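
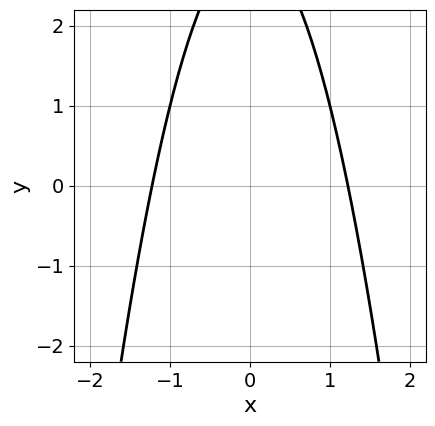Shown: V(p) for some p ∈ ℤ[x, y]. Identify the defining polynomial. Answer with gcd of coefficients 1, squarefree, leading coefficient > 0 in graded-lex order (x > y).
Degree: no degree-1 curve has this shape, so deg p = 2.
Symmetries: the x ↦ −x reflection is a symmetry, so x appears only in even powers.
Checking where it meets the axes: it misses every integer gridline on the y-axis.
Putting this together gives p.

2*x^2 + y - 3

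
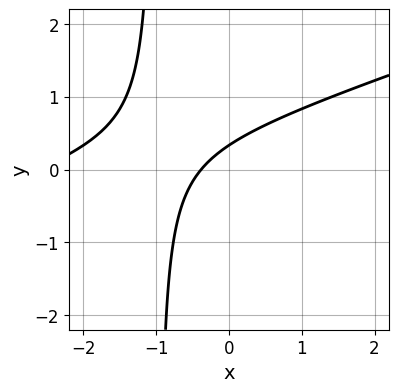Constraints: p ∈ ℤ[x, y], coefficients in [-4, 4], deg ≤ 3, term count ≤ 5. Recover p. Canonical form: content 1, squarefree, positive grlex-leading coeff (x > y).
x^2 - 3*x*y + 3*x - 3*y + 1

(a) Degree: no degree-1 curve has this shape, so deg p = 2.
(b) Matching integer coefficients to the picture gives p.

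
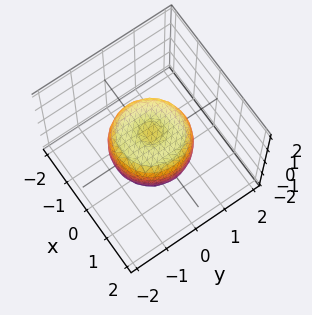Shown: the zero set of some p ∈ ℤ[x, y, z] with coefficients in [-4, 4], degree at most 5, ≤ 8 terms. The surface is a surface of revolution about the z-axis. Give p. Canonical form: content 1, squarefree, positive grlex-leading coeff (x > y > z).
1. deg p = 4. The shape is more complex than any degree-3 surface.
2. By symmetry, the z-axis is an axis of rotation, so x and y enter only as x² + y².
3. From the visible intercepts: a circular section at z = 0 has radius between 1 and 2.
4. Solving for integer coefficients yields p as stated.

2*x^4 + 4*x^2*y^2 + 2*y^4 - 2*x^2 - 2*y^2 + 2*z^2 - 1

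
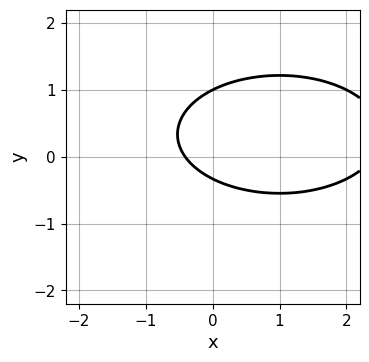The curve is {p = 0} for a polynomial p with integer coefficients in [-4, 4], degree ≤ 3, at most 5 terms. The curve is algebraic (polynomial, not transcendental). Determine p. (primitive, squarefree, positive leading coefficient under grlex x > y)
First, degree: no degree-1 curve has this shape, so deg p = 2.
Then, checking where it meets the axes: it crosses the y-axis at the gridline y = 1.
Finally, the integer polynomial consistent with all of this is the stated p.

x^2 + 3*y^2 - 2*x - 2*y - 1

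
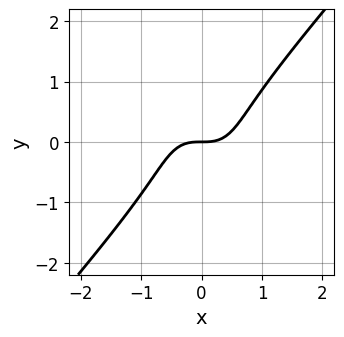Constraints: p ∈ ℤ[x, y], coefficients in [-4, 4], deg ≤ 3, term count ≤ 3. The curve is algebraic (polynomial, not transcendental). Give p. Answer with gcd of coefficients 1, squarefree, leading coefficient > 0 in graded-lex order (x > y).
Degree: a generic line meets the curve in up to 3 points, so deg p = 3.
Checking where it meets the axes: one x-axis crossing is at x = 0; it meets the y-axis at y = 0 (among the integer gridlines).
Putting this together gives p.

3*x^3 - 2*y^3 - 2*y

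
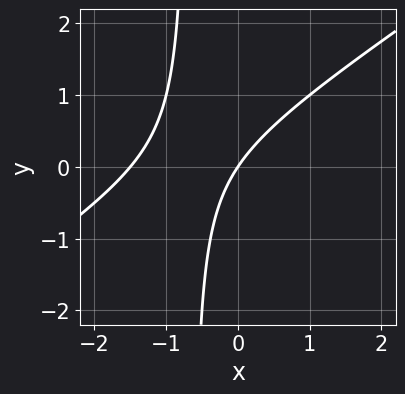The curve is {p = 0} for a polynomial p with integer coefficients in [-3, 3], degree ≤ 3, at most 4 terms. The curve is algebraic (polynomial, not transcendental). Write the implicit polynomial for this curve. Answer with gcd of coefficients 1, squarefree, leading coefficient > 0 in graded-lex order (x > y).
(a) Degree: the shape is more complex than any degree-1 curve, so deg p = 2.
(b) From the visible intercepts: one y-axis crossing is at y = 0; it crosses the x-axis at the gridline x = 0.
(c) Matching integer coefficients to the picture gives p.

2*x^2 - 3*x*y + 3*x - 2*y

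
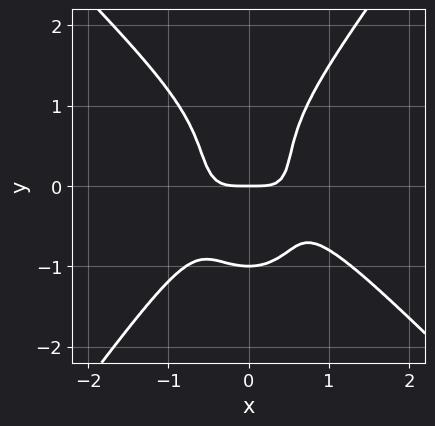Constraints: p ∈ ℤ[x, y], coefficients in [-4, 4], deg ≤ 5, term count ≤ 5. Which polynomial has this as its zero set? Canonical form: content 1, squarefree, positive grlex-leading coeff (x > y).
Degree: a generic line meets the curve in up to 4 points, so deg p = 4.
Against the integer gridlines: it crosses the x-axis at the gridline x = 0; the y-axis gridline crossings are at y ∈ {-1, 0}.
Matching integer coefficients to the picture gives p.

2*x^4 + x^3*y - y^4 + 2*x^2*y - y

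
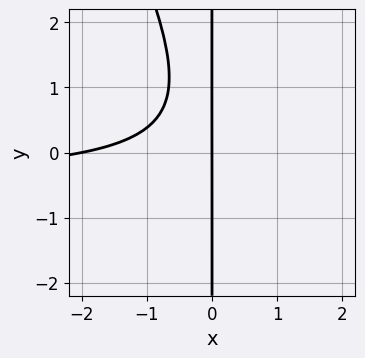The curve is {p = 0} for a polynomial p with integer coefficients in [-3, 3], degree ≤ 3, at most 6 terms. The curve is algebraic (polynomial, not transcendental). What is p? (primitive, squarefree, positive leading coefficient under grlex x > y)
2*x^2*y + x*y^2 + x^2 - x*y + 2*x

deg p = 3. No degree-2 curve has this shape.
Reading off the gridlines: the x-axis gridline crossings are at x ∈ {-2, 0}; the visible y-axis segment lies entirely on the curve.
Together with the visible shape, these determine p as stated.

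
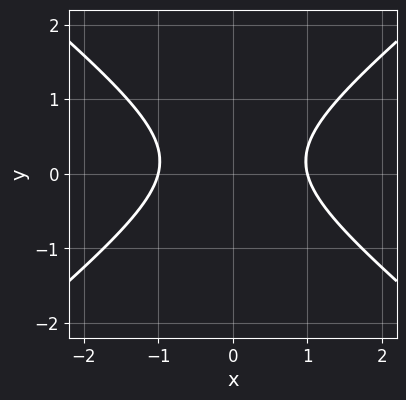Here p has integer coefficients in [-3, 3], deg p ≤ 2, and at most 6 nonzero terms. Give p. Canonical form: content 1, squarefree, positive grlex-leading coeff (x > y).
Degree: a generic line meets the curve in up to 2 points, so deg p = 2.
Symmetries: it's symmetric under x → −x, forcing even powers of x.
Reading off the gridlines: no y-intercept at any integer in the box; among the integer gridlines, it crosses the x-axis at x ∈ {-1, 1}.
Solving for integer coefficients yields p as stated.

2*x^2 - 3*y^2 + y - 2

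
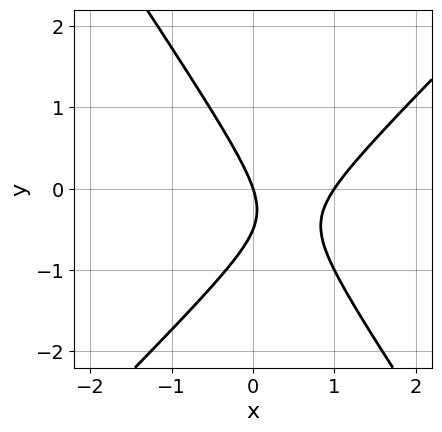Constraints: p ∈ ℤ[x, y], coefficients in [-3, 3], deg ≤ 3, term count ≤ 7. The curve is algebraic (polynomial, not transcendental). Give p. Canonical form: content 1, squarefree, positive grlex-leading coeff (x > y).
3*x^2 - x*y - 2*y^2 - 3*x - y

First, degree: no degree-1 curve has this shape, so deg p = 2.
Then, against the integer gridlines: among the integer gridlines, it crosses the x-axis at x ∈ {0, 1}; it crosses the y-axis at the gridline y = 0.
Finally, solving for integer coefficients yields p as stated.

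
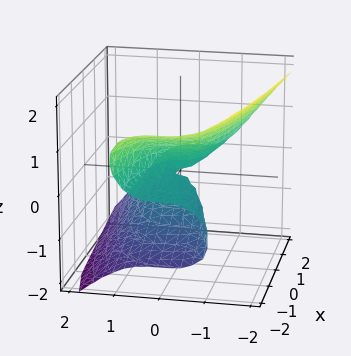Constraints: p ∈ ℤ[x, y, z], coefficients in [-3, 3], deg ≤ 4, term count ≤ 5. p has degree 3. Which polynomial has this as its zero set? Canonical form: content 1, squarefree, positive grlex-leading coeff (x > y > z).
(a) The degree is 3 — the shape is more complex than any degree-2 surface.
(b) Against the integer gridlines: it crosses the z-axis at the gridline z = 0; one y-axis crossing is at y = 0; every point of the x-axis in the box is on the surface.
(c) Assembling these constraints gives the stated polynomial.

y^3 + z^3 + x*z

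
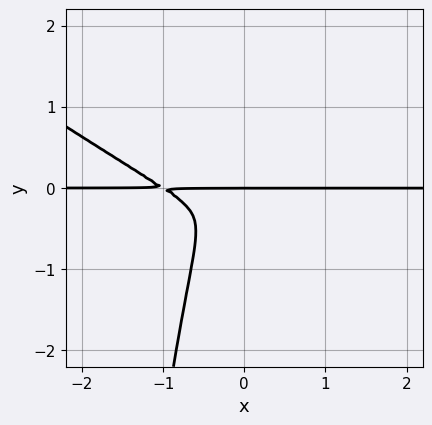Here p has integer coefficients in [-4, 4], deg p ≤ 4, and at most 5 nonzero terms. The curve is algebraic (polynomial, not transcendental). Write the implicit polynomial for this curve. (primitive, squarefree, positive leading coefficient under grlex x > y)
1. The degree is 4 — a generic line meets the curve in up to 4 points.
2. From the axis intercepts and sections: it meets the y-axis at y = 0 (among the integer gridlines); every point of the x-axis in the box is on the curve.
3. Assembling these constraints gives the stated polynomial.

2*x^3*y + 3*x^2*y^2 + 2*x^2*y + y^3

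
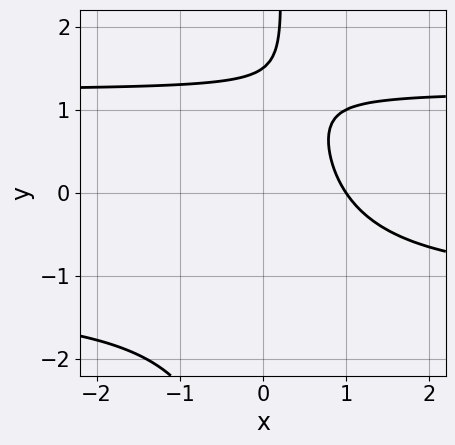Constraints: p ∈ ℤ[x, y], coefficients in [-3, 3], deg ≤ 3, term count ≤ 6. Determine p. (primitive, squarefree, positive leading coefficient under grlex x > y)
First, deg p = 3.
Then, against the integer gridlines: it crosses the x-axis at the gridline x = 1.
Finally, matching integer coefficients to the picture gives p.

2*x*y^2 - 3*x - 2*y + 3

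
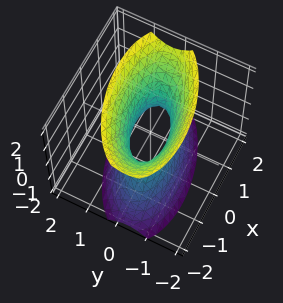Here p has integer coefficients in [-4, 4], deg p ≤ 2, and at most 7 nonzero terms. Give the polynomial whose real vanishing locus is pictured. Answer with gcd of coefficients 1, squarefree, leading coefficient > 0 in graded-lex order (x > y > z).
x^2 - x*y + 3*y^2 - z^2 - 1

(a) deg p = 2.
(b) Checking where it meets the axes: the surface avoids every integer z-axis point in the box; the x-axis gridline crossings are at x ∈ {-1, 1}.
(c) Solving for integer coefficients yields p as stated.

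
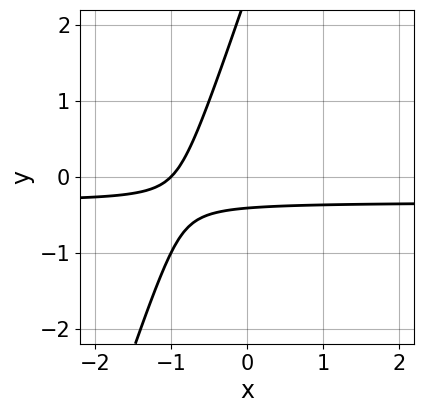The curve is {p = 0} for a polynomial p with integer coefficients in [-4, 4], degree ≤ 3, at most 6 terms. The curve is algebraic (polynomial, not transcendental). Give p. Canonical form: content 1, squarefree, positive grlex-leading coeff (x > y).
3*x*y - y^2 + x + 2*y + 1

1. The degree is 2 — no degree-1 curve has this shape.
2. Observable constraints: one x-axis crossing is at x = -1.
3. These observations pin down the coefficients.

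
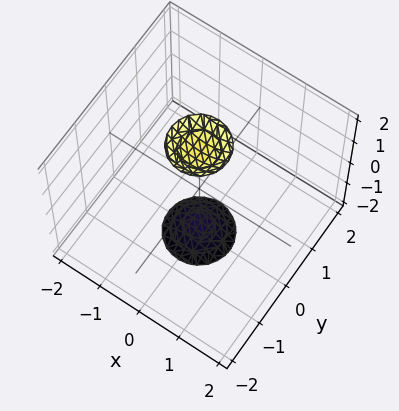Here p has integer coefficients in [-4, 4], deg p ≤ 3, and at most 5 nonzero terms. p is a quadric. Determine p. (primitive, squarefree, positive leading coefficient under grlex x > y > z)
First, there are 2 components. They look like related sheets of one shape, so recover p as a whole.
Next, deg p = 2. Two separate bowl-shaped sheets opening away from each other; a quadric.
Then, symmetries: mirror symmetry z ↦ −z ⇒ only even powers of z; the surface is invariant under rotation about z: p = q(x² + y², z).
Then, reading off the gridlines: the surface avoids every integer y-axis point in the box; no x-intercept at any integer in the box; a circular section at z = -2 has radius between 0 and 1.
Finally, together with the visible shape, these determine p as stated.

3*x^2 + 3*y^2 - z^2 + 3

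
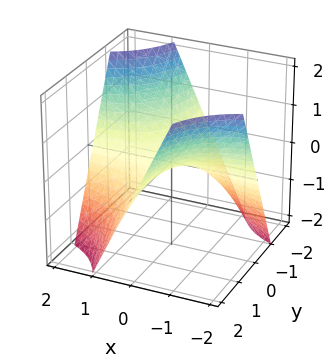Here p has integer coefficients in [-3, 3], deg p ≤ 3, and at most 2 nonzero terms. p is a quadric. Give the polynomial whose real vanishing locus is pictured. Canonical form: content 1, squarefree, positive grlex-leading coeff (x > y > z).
First, the degree is 2 — a saddle surface; a quadric.
Then, from the visible intercepts: the visible x-axis segment lies entirely on the surface; the visible y-axis segment lies entirely on the surface; it crosses the z-axis at the gridline z = 0.
Finally, together with the visible shape, these determine p as stated.

x*y + z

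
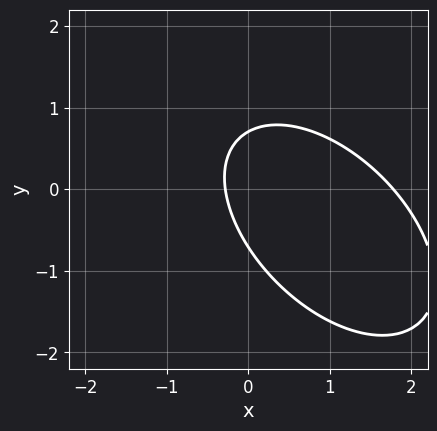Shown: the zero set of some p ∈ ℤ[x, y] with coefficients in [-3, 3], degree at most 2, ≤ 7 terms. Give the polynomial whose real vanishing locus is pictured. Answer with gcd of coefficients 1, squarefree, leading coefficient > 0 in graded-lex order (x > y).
1. Degree: the shape is more complex than any degree-1 curve, so deg p = 2.
2. Putting this together gives p.

2*x^2 + 2*x*y + 2*y^2 - 3*x - 1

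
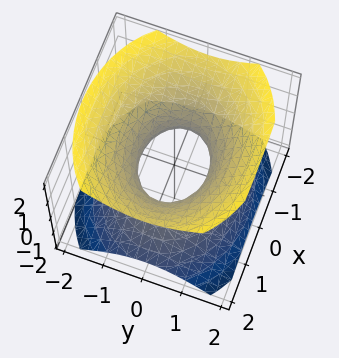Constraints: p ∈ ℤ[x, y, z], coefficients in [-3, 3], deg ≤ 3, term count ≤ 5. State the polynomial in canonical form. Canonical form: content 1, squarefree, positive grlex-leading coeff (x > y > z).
First, the degree is 2 — an hourglass — one-sheet hyperboloid; a quadric.
Then, symmetries: it's symmetric under x → −x, forcing even powers of x; mirror symmetry z ↦ −z ⇒ only even powers of z; mirror symmetry y ↦ −y ⇒ only even powers of y.
Then, observable constraints: it misses every integer gridline on the z-axis; the x-axis gridline crossings are at x ∈ {-1, 1}.
Finally, matching integer coefficients to the picture gives p.

2*x^2 + 3*y^2 - 3*z^2 - 2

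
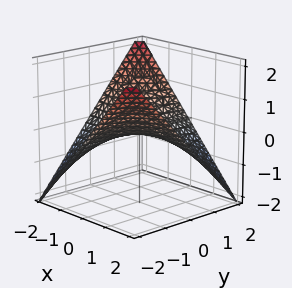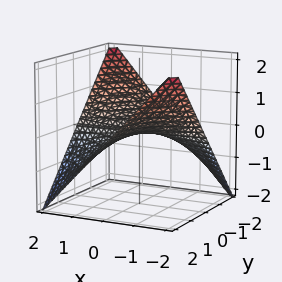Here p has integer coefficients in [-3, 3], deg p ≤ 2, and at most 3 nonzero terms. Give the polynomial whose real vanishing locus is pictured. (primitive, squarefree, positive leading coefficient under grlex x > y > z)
x*y + 2*z

The degree is 2 — a hyperbolic paraboloid; a quadric.
Against the integer gridlines: the visible y-axis segment lies entirely on the surface; one z-axis crossing is at z = 0.
Fitting integer coefficients to these (and the overall shape) gives p.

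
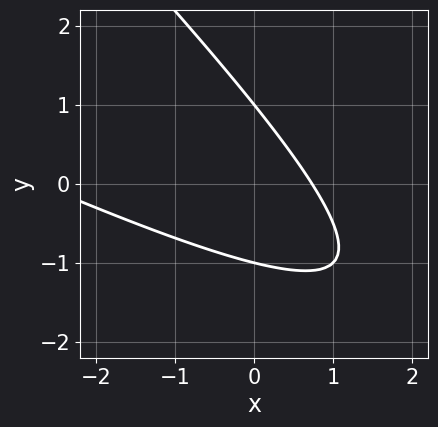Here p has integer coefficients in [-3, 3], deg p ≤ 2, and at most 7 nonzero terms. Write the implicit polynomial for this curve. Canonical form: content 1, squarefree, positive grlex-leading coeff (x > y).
(a) Degree: a generic line meets the curve in up to 2 points, so deg p = 2.
(b) Checking where it meets the axes: among the integer gridlines, it crosses the y-axis at y ∈ {-1, 1}.
(c) Solving for integer coefficients yields p as stated.

x^2 + 3*x*y + 2*y^2 + 2*x - 2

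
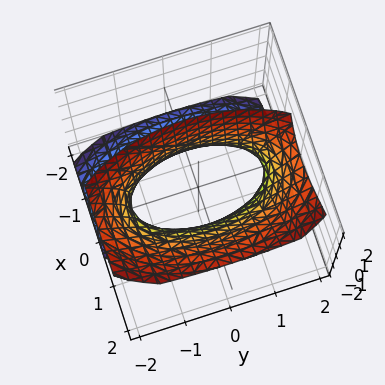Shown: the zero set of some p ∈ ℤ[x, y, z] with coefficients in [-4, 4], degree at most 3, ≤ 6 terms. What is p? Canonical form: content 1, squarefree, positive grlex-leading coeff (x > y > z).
3*x^2 - 2*x*z + y^2 - z^2 - 2

First, the degree is 2 — no degree-1 surface has this shape.
Then, reading off the gridlines: the surface avoids every integer z-axis point in the box.
Finally, matching integer coefficients to the picture gives p.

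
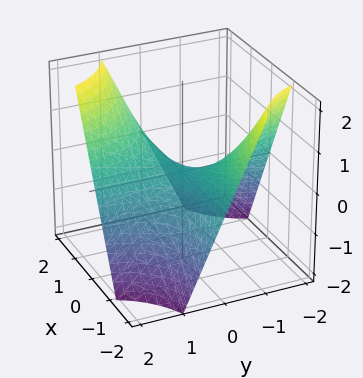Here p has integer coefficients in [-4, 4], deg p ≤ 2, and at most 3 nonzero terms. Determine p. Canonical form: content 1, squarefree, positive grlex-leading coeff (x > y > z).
First, the degree is 2 — a hyperbolic paraboloid; a quadric.
Next, from the visible intercepts: the visible y-axis segment lies entirely on the surface; it meets the z-axis at z = 0 (among the integer gridlines).
Finally, solving for integer coefficients yields p as stated. Check: (-2, 0, 0) on the x-axis lies on the surface, and p(-2, 0, 0) = 0. ✓

x*y - z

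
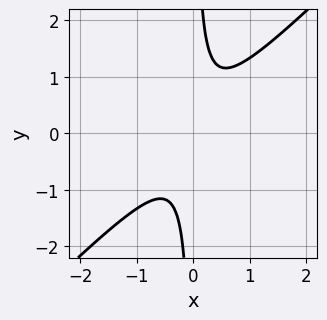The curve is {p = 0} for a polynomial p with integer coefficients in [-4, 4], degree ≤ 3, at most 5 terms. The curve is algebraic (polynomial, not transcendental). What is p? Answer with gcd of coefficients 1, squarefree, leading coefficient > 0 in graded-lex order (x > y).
3*x^2 - 3*x*y + 1

(a) deg p = 2. No degree-1 curve has this shape.
(b) From the axis intercepts and sections: it misses every integer gridline on the x-axis; it misses every integer gridline on the y-axis.
(c) Together with the visible shape, these determine p as stated.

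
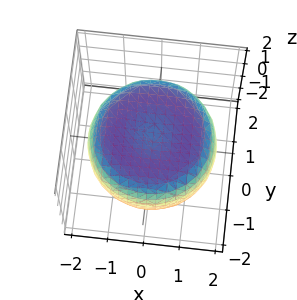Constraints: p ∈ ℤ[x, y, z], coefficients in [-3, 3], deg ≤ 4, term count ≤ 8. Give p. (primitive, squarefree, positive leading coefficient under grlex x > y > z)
x^4 + 2*x^2*y^2 + y^4 - 2*x^2 - 2*y^2 + 3*z^2 - 3

(a) The degree is 4 — no degree-3 surface has this shape.
(b) Symmetries: the z-axis is an axis of rotation, so x and y enter only as x² + y².
(c) From the axis intercepts and sections: a circular section at z = 0 has radius between 1 and 2; the z-axis gridline crossings are at z ∈ {-1, 1}.
(d) Putting this together gives p.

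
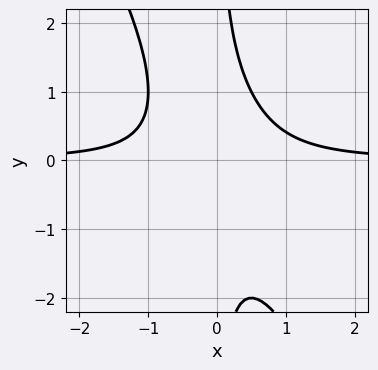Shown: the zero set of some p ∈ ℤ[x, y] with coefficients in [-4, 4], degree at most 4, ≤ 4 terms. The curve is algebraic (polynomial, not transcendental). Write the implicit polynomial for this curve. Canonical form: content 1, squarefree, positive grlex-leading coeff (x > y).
2*x^2*y + x*y^2 - 1

(a) The degree is 3 — a generic line meets the curve in up to 3 points.
(b) Checking where it meets the axes: the curve avoids every integer y-axis point in the box; no x-intercept at any integer in the box.
(c) These observations pin down the coefficients.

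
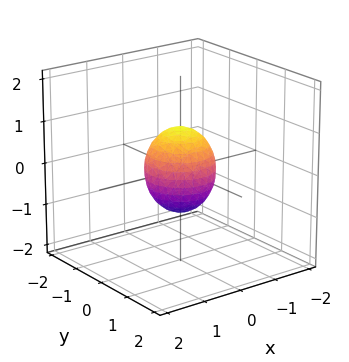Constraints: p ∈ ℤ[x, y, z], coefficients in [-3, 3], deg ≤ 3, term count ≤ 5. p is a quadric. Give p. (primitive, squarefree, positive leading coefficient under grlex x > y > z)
First, deg p = 2. Bounded and convex; a quadric.
Next, symmetries: the z-axis is an axis of rotation, so x and y enter only as x² + y²; mirror symmetry z ↦ −z ⇒ only even powers of z.
Next, observable constraints: a circular section at z = 0 has radius between 0 and 1; the z-axis gridline crossings are at z ∈ {-1, 1}.
Finally, putting this together gives p.

3*x^2 + 3*y^2 + 2*z^2 - 2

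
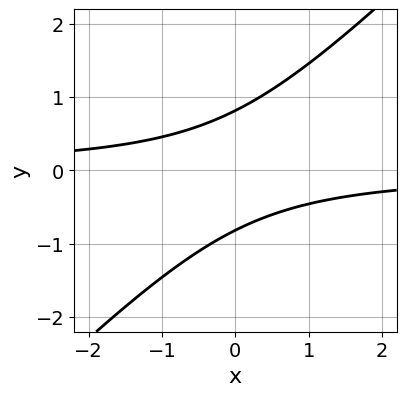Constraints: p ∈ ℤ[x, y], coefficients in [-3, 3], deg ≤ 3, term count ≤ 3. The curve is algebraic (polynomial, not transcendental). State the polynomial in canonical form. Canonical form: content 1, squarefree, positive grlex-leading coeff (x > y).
3*x*y - 3*y^2 + 2

Degree: a generic line meets the curve in up to 2 points, so deg p = 2.
Reading off the gridlines: it misses every integer gridline on the x-axis.
These observations pin down the coefficients.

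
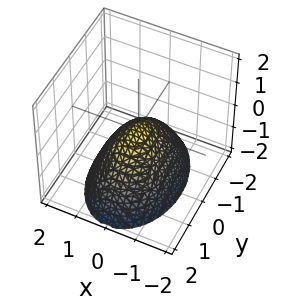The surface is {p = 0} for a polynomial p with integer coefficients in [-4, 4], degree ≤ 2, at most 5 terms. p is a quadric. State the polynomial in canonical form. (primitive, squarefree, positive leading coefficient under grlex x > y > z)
2*x^2 + y^2 + 2*z

1. The degree is 2 — a single bowl opening along one axis; a quadric.
2. Symmetries: mirror symmetry x ↦ −x ⇒ only even powers of x; mirror symmetry y ↦ −y ⇒ only even powers of y.
3. Checking where it meets the axes: it crosses the z-axis at the gridline z = 0; it meets the y-axis at y = 0 (among the integer gridlines).
4. Solving for integer coefficients yields p as stated.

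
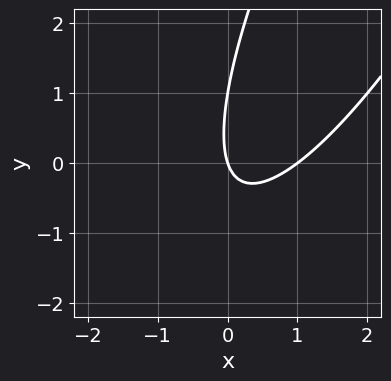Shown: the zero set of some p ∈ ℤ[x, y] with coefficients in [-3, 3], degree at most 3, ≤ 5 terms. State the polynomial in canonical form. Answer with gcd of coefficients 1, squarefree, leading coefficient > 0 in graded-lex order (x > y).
3*x^2 - 3*x*y + y^2 - 3*x - y

1. deg p = 2. No degree-1 curve has this shape.
2. From the visible intercepts: among the integer gridlines, it crosses the x-axis at x ∈ {0, 1}; the y-axis gridline crossings are at y ∈ {0, 1}.
3. Solving for integer coefficients yields p as stated.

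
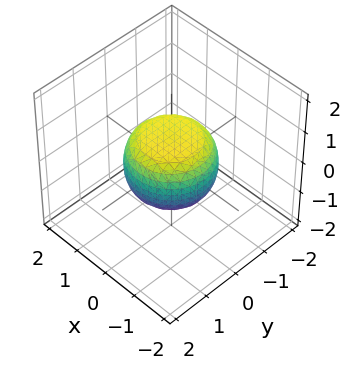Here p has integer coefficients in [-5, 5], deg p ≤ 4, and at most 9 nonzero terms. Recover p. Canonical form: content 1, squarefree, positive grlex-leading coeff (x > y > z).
2*x^4 + 4*x^2*y^2 + 2*y^4 - x^2 - y^2 + 3*z^2 - 2

deg p = 4. The shape is more complex than any degree-3 surface.
By symmetry, every cross-section ⟂ z is a circle, so x, y appear only via x² + y².
From the axis intercepts and sections: a circular section at z = 0 has radius between 1 and 2.
These observations pin down the coefficients.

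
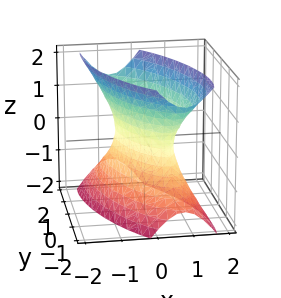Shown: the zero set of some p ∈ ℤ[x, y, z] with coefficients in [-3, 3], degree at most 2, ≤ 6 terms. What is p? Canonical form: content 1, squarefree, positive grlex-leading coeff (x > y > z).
1. deg p = 2. The shape is more complex than any degree-1 surface.
2. Against the integer gridlines: the y-axis gridline crossings are at y ∈ {-1, 1}; the surface avoids every integer z-axis point in the box.
3. Together with the visible shape, these determine p as stated.

3*x^2 + 2*x*y + y^2 - z^2 - 1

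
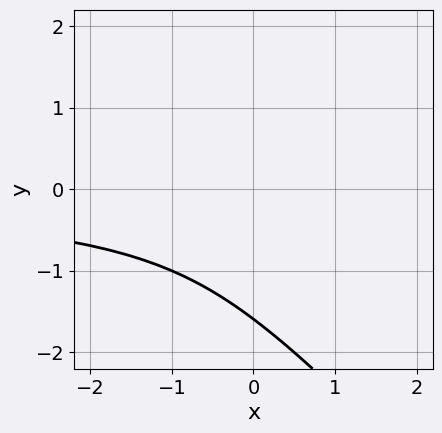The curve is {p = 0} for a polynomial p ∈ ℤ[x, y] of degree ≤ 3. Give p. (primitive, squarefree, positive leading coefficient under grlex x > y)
2*x*y^2 + 2*y^3 - x*y + 2*y^2 + 3

First, degree: no degree-2 curve has this shape, so deg p = 3.
Next, from the visible intercepts: no x-intercept at any integer in the box.
Finally, together with the visible shape, these determine p as stated.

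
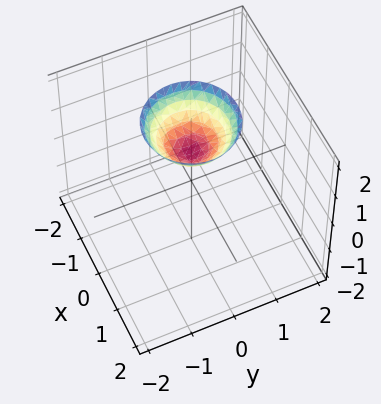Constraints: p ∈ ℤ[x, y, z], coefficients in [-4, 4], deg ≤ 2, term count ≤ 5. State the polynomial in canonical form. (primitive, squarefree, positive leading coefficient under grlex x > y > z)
deg p = 2.
Symmetry: the z-axis is an axis of rotation, so x and y enter only as x² + y².
From the visible intercepts: it misses every integer gridline on the y-axis; it meets the z-axis at z = 1 (among the integer gridlines); a circular section at z = 2 has radius exactly 1.
Putting this together gives p.

x^2 + y^2 - z + 1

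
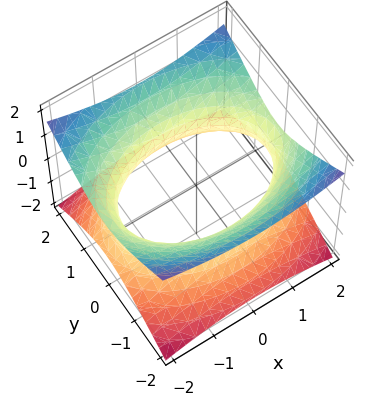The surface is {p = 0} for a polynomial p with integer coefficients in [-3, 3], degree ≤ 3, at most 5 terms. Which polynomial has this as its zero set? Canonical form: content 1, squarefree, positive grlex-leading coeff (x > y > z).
x^2 + 2*y^2 - 3*z^2 - 3

First, deg p = 2. One connected sheet with a waist; a quadric.
Next, symmetries: the x ↦ −x reflection is a symmetry, so x appears only in even powers; mirror symmetry y ↦ −y ⇒ only even powers of y; mirror symmetry z ↦ −z ⇒ only even powers of z.
Next, checking where it meets the axes: no z-intercept at any integer in the box.
Finally, assembling these constraints gives the stated polynomial.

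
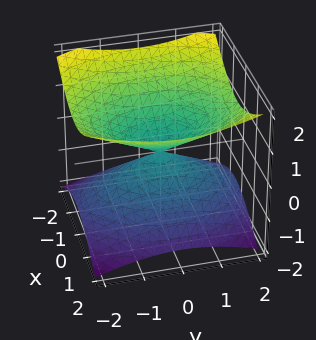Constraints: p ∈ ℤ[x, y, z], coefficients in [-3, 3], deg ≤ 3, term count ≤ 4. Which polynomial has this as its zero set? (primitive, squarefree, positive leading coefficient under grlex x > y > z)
2*x^2 + y^2 - 3*z^2

First, the degree is 2 — two nappes meeting at a single point; a quadric.
Next, symmetries: it's symmetric under x → −x, forcing even powers of x; mirror symmetry y ↦ −y ⇒ only even powers of y; it's symmetric under z → −z, forcing even powers of z.
Then, checking where it meets the axes: one x-axis crossing is at x = 0; it crosses the y-axis at the gridline y = 0.
Finally, fitting integer coefficients to these (and the overall shape) gives p.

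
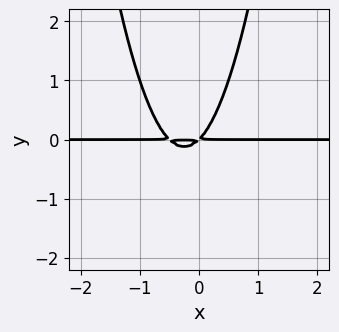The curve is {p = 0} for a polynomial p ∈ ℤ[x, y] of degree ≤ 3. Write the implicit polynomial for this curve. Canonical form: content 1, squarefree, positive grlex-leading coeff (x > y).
2*x^2*y + x*y - y^2

First, the degree is 3 — the shape is more complex than any degree-2 curve.
Next, against the integer gridlines: the visible x-axis segment lies entirely on the curve.
Finally, together with the visible shape, these determine p as stated.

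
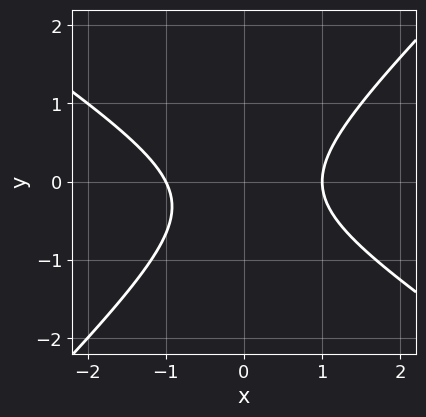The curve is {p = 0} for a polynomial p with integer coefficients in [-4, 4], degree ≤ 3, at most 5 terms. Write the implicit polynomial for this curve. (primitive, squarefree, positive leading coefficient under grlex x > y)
2*x^2 + x*y - 3*y^2 - y - 2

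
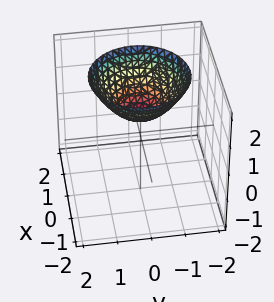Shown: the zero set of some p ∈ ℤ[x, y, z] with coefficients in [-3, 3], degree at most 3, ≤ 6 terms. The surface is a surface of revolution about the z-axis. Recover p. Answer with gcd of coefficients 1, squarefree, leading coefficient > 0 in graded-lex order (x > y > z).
2*x^2 + 2*y^2 - 3*z + 2

First, degree: a generic line meets the surface in up to 2 points, so deg p = 2.
Then, symmetries: every cross-section ⟂ z is a circle, so x, y appear only via x² + y².
Then, observable constraints: a circular section at z = 1 has radius between 0 and 1; the surface avoids every integer y-axis point in the box.
Finally, assembling these constraints gives the stated polynomial.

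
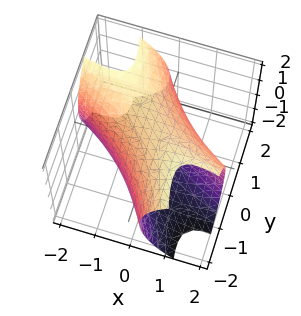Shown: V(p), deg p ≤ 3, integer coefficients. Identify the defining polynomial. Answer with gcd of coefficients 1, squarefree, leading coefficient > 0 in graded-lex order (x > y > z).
x^2 + 3*x*y + y^2 + z^2 - 3

deg p = 2. No degree-1 surface has this shape.
Solving for integer coefficients yields p as stated.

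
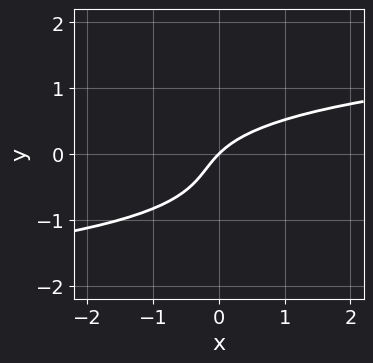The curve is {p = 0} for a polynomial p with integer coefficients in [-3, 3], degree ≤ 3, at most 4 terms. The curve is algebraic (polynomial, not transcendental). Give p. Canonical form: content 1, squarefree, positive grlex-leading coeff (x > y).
3*y^3 + 2*y^2 - 2*x + 2*y

1. The degree is 3 — the shape is more complex than any degree-2 curve.
2. Checking where it meets the axes: it meets the y-axis at y = 0 (among the integer gridlines); one x-axis crossing is at x = 0.
3. Putting this together gives p.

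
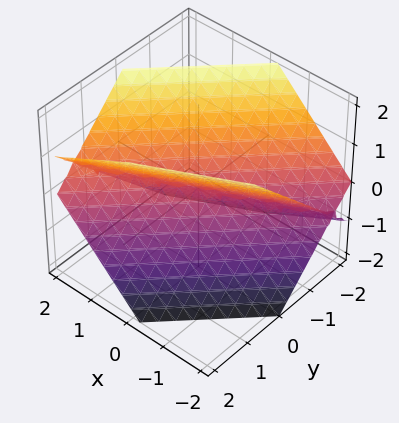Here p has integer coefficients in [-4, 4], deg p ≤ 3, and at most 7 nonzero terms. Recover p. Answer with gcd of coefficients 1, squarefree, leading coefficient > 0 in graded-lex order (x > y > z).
x^2 - 3*x*y + x*z + 2*y^2 - 2*z^2

1. deg p = 2.
2. From the visible intercepts: one y-axis crossing is at y = 0; one x-axis crossing is at x = 0; it meets the z-axis at z = 0 (among the integer gridlines).
3. Matching integer coefficients to the picture gives p.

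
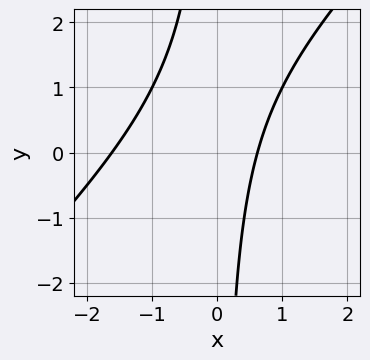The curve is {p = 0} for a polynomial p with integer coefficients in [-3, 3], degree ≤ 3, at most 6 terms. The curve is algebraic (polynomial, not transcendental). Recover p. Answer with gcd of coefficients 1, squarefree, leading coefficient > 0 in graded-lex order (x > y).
First, the degree is 2 — no degree-1 curve has this shape.
Then, checking where it meets the axes: the curve avoids every integer y-axis point in the box.
Finally, assembling these constraints gives the stated polynomial.

x^2 - x*y + x - 1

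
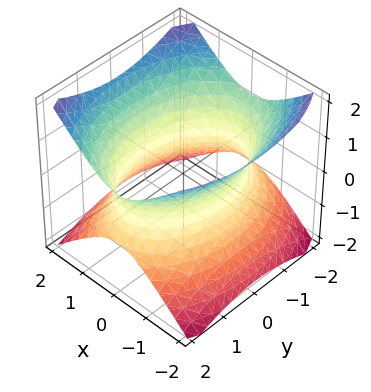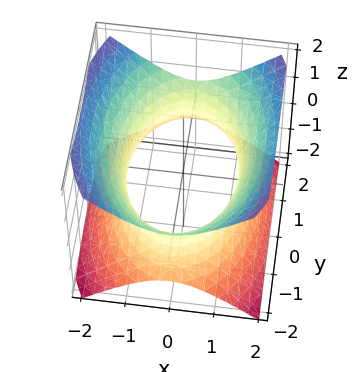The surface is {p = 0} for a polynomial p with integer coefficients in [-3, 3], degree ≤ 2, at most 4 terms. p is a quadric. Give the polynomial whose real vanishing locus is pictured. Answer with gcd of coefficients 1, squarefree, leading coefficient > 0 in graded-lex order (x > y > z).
The degree is 2 — an hourglass — one-sheet hyperboloid; a quadric.
Symmetries: the z ↦ −z reflection is a symmetry, so z appears only in even powers; it's symmetric under y → −y, forcing even powers of y; mirror symmetry x ↦ −x ⇒ only even powers of x.
Reading off the gridlines: the surface avoids every integer z-axis point in the box.
Assembling these constraints gives the stated polynomial.

2*x^2 + y^2 - 2*z^2 - 3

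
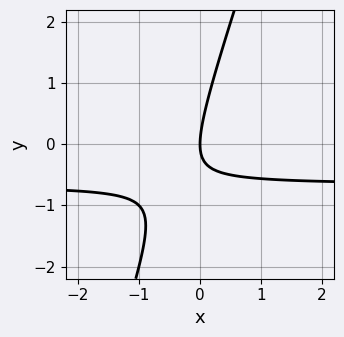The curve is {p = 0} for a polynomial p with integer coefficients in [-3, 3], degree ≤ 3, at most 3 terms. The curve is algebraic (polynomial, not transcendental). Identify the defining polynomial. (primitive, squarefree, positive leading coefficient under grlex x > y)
(a) deg p = 2.
(b) Observable constraints: one y-axis crossing is at y = 0; it meets the x-axis at x = 0 (among the integer gridlines).
(c) Matching integer coefficients to the picture gives p.

3*x*y - y^2 + 2*x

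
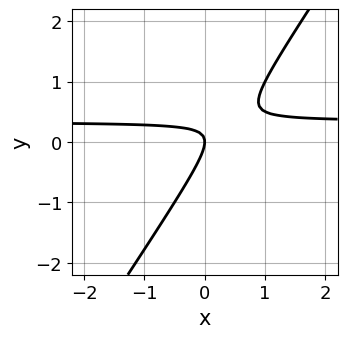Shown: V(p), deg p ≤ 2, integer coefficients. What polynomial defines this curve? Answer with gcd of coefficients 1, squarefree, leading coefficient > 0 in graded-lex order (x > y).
deg p = 2. The shape is more complex than any degree-1 curve.
Reading off the gridlines: it crosses the x-axis at the gridline x = 0; one y-axis crossing is at y = 0.
Fitting integer coefficients to these (and the overall shape) gives p.

3*x*y - 2*y^2 - x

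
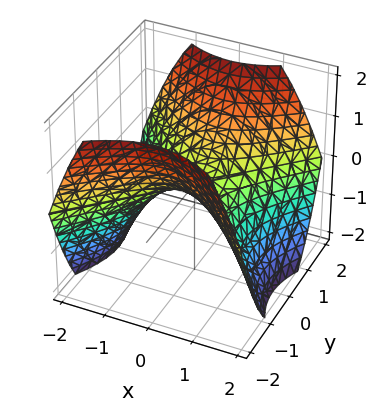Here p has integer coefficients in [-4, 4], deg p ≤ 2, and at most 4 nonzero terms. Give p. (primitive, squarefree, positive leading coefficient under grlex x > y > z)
2*x^2 - 2*y^2 + 3*z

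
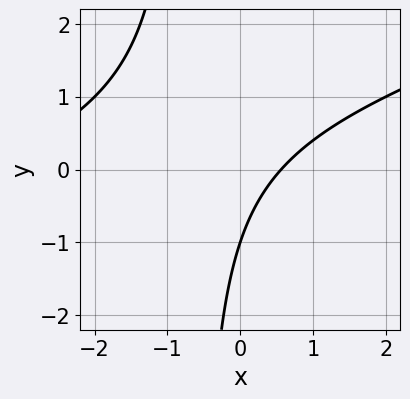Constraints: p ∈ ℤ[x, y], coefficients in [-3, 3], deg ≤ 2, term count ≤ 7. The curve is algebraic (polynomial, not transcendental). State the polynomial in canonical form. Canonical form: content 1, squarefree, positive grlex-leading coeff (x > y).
x^2 - 3*x*y + 3*x - 2*y - 2

1. Degree: a generic line meets the curve in up to 2 points, so deg p = 2.
2. From the axis intercepts and sections: it crosses the y-axis at the gridline y = -1.
3. Assembling these constraints gives the stated polynomial.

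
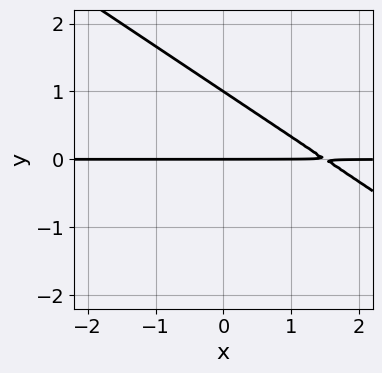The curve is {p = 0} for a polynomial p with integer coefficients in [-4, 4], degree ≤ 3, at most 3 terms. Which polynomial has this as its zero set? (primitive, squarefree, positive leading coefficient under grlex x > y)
2*x*y + 3*y^2 - 3*y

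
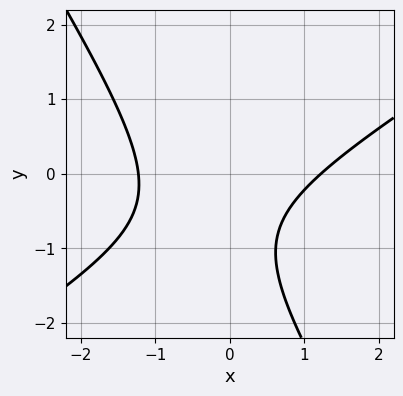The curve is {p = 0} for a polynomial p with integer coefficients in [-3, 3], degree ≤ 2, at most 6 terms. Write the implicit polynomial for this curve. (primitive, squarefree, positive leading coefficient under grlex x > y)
2*x^2 - 2*x*y - 2*y^2 - 3*y - 3

1. The degree is 2 — no degree-1 curve has this shape.
2. Checking where it meets the axes: no y-intercept at any integer in the box.
3. The integer polynomial consistent with all of this is the stated p.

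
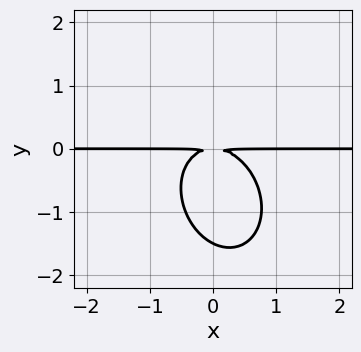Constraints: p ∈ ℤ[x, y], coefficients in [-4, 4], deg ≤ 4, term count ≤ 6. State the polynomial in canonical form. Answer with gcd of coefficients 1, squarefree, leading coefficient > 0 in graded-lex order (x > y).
(a) deg p = 3.
(b) Against the integer gridlines: the visible x-axis segment lies entirely on the curve.
(c) These observations pin down the coefficients.

3*x^2*y + x*y^2 + 2*y^3 + 3*y^2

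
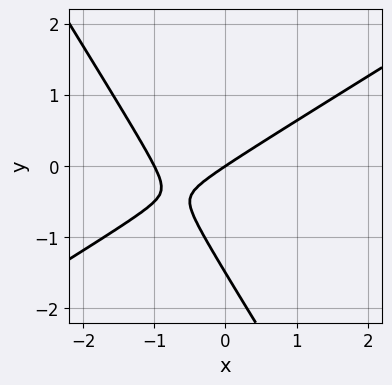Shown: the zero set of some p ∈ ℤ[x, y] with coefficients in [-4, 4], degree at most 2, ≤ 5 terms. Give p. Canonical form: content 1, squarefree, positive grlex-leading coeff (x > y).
1. Degree: the shape is more complex than any degree-1 curve, so deg p = 2.
2. Reading off the gridlines: it meets the y-axis at y = 0 (among the integer gridlines); the x-axis gridline crossings are at x ∈ {-1, 0}.
3. Fitting integer coefficients to these (and the overall shape) gives p.

2*x^2 - 2*x*y - 2*y^2 + 2*x - 3*y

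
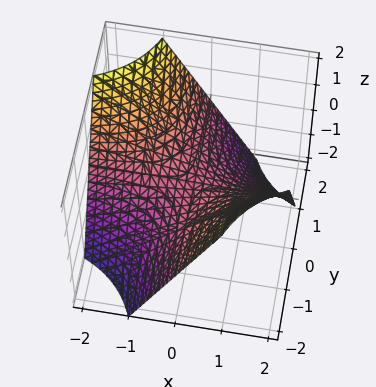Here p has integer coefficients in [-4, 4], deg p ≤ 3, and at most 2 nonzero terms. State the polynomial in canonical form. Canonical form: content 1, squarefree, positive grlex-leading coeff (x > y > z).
x*y + z

First, the degree is 2 — a hyperbolic paraboloid; a quadric.
Then, from the visible intercepts: the visible y-axis segment lies entirely on the surface; every point of the x-axis in the box is on the surface; it crosses the z-axis at the gridline z = 0.
Finally, matching integer coefficients to the picture gives p.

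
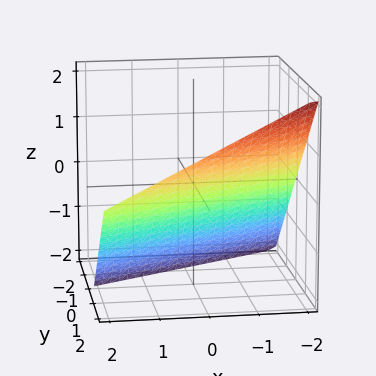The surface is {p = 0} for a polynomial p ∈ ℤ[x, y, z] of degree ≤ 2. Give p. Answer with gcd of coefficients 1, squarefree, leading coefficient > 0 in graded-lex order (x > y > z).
x - 2*y + 2*z + 2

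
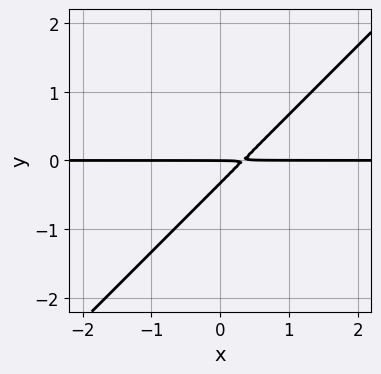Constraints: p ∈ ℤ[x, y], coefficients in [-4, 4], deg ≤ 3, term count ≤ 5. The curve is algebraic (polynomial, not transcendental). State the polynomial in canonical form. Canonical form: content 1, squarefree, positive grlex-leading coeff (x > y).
3*x*y - 3*y^2 - y

1. deg p = 2. No degree-1 curve has this shape.
2. Checking where it meets the axes: every point of the x-axis in the box is on the curve; it crosses the y-axis at the gridline y = 0.
3. Solving for integer coefficients yields p as stated.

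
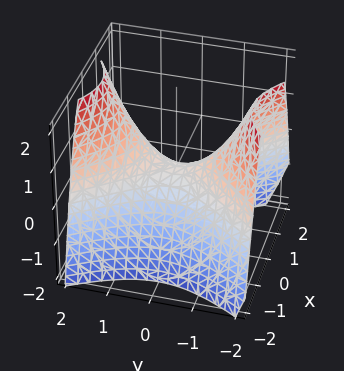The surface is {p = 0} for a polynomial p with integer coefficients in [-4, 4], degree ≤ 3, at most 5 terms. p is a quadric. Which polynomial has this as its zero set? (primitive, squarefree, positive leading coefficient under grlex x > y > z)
1. Degree: a saddle surface; a quadric, so deg p = 2.
2. Symmetries: the y ↦ −y reflection is a symmetry, so y appears only in even powers; the x ↦ −x reflection is a symmetry, so x appears only in even powers.
3. From the visible intercepts: it crosses the x-axis at the gridline x = 0; one y-axis crossing is at y = 0; it crosses the z-axis at the gridline z = 0.
4. Assembling these constraints gives the stated polynomial.

3*x^2 - 2*y^2 + 3*z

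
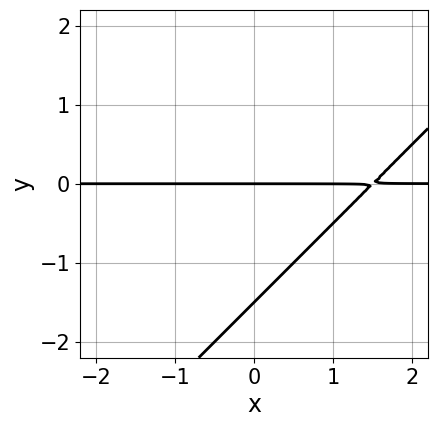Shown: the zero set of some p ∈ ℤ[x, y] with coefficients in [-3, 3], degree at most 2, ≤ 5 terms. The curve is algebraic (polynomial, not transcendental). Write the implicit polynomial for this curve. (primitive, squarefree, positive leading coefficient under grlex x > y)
deg p = 2. No degree-1 curve has this shape.
Against the integer gridlines: every point of the x-axis in the box is on the curve; it crosses the y-axis at the gridline y = 0.
Assembling these constraints gives the stated polynomial.

2*x*y - 2*y^2 - 3*y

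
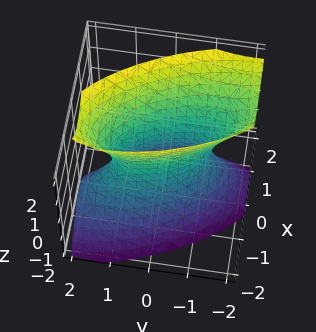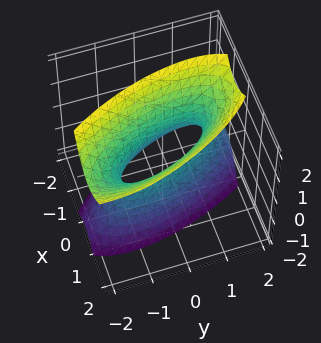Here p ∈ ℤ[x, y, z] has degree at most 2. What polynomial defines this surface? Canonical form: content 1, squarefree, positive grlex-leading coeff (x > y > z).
3*x^2 + 2*x*y - x*z + y^2 - z^2 - 1

(a) Degree: a generic line meets the surface in up to 2 points, so deg p = 2.
(b) From the axis intercepts and sections: the y-axis gridline crossings are at y ∈ {-1, 1}; it misses every integer gridline on the z-axis.
(c) Fitting integer coefficients to these (and the overall shape) gives p.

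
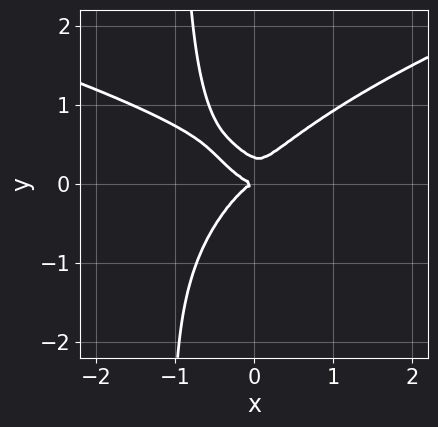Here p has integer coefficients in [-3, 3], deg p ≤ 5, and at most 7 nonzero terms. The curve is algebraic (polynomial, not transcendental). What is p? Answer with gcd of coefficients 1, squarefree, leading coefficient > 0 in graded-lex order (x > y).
deg p = 4.
Against the integer gridlines: one y-axis crossing is at y = 0; it crosses the x-axis at the gridline x = 0.
Solving for integer coefficients yields p as stated.

3*x*y^3 - 2*x^3 - 2*x^2*y + 3*y^3 - y^2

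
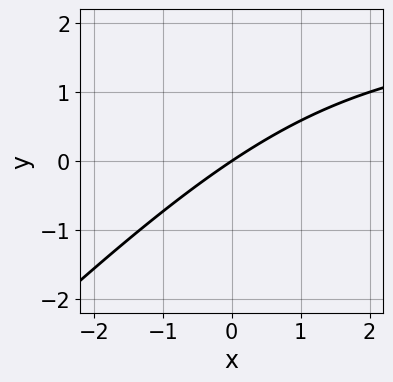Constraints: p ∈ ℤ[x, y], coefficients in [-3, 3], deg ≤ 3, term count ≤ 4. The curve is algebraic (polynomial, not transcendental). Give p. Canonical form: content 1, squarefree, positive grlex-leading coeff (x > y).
Degree: a generic line meets the curve in up to 2 points, so deg p = 2.
From the axis intercepts and sections: it meets the x-axis at x = 0 (among the integer gridlines); one y-axis crossing is at y = 0.
Assembling these constraints gives the stated polynomial.

x*y - y^2 - 2*x + 3*y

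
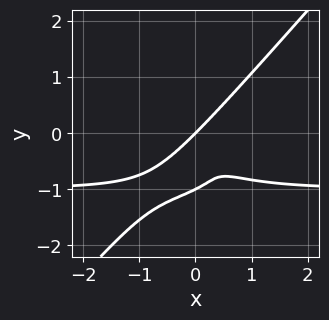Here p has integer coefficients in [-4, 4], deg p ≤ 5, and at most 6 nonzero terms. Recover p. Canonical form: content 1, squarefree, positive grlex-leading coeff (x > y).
The degree is 4 — no degree-3 curve has this shape.
Against the integer gridlines: it meets the x-axis at x = 0 (among the integer gridlines); the y-axis gridline crossings are at y ∈ {-1, 0}.
These observations pin down the coefficients.

3*x^3*y - 2*y^4 + 3*x^3 - x*y^2 - 2*y^3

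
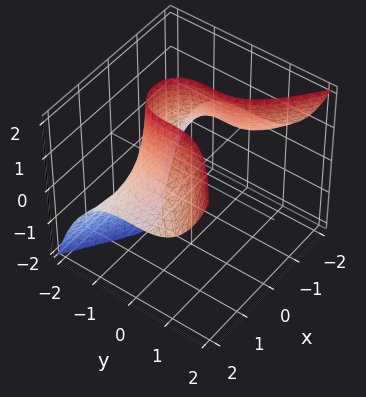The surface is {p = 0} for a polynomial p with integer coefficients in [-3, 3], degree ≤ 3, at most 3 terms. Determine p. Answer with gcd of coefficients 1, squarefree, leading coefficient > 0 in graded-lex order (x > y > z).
x^2*z - y^3 - 1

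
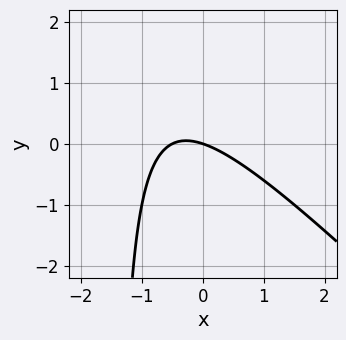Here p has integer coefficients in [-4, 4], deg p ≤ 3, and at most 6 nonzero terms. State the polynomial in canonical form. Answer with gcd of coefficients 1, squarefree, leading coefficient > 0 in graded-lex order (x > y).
First, deg p = 2. A generic line meets the curve in up to 2 points.
Then, from the visible intercepts: it crosses the x-axis at the gridline x = 0; it crosses the y-axis at the gridline y = 0.
Finally, these observations pin down the coefficients.

2*x^2 + 2*x*y + x + 3*y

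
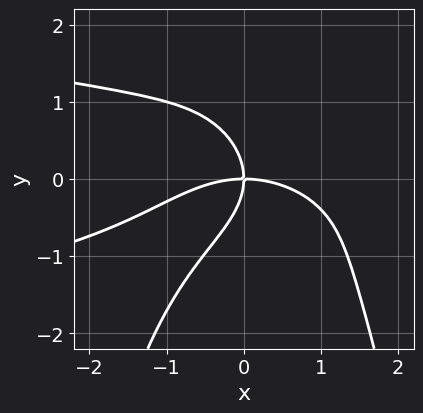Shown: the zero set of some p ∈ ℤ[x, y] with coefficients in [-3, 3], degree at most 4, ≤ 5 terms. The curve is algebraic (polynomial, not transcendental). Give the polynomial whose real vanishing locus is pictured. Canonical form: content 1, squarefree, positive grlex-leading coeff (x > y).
2*x^2*y^2 + x^3 + 2*y^3 + 3*x*y

First, degree: the shape is more complex than any degree-3 curve, so deg p = 4.
Next, against the integer gridlines: one y-axis crossing is at y = 0; one x-axis crossing is at x = 0.
Finally, matching integer coefficients to the picture gives p.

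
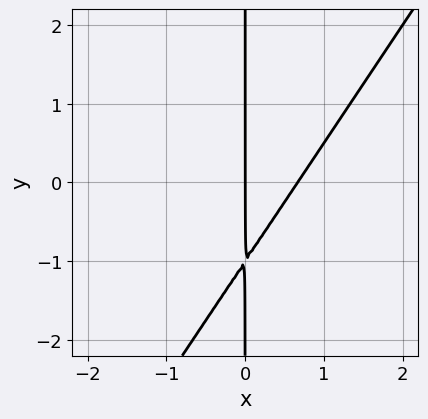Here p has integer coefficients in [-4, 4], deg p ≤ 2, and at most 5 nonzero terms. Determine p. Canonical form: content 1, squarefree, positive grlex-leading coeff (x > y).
First, deg p = 2. The shape is more complex than any degree-1 curve.
Then, from the visible intercepts: one x-axis crossing is at x = 0; the visible y-axis segment lies entirely on the curve.
Finally, assembling these constraints gives the stated polynomial.

3*x^2 - 2*x*y - 2*x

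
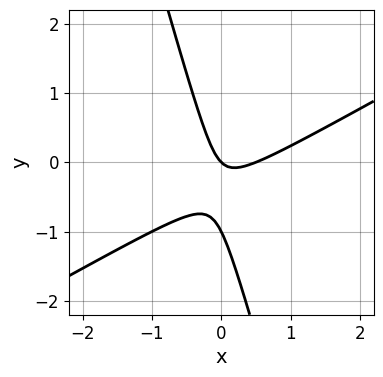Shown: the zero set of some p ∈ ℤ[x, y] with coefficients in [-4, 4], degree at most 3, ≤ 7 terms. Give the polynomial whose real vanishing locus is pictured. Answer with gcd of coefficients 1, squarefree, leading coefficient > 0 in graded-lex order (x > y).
deg p = 2.
From the axis intercepts and sections: among the integer gridlines, it crosses the y-axis at y ∈ {-1, 0}; it meets the x-axis at x = 0 (among the integer gridlines).
Assembling these constraints gives the stated polynomial.

2*x^2 - 3*x*y - y^2 - x - y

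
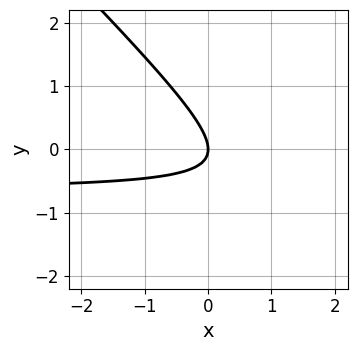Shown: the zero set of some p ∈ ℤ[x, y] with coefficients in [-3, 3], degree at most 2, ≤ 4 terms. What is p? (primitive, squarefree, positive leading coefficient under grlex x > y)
3*x*y + 3*y^2 + 2*x

First, degree: a generic line meets the curve in up to 2 points, so deg p = 2.
Then, from the axis intercepts and sections: it crosses the x-axis at the gridline x = 0; one y-axis crossing is at y = 0.
Finally, fitting integer coefficients to these (and the overall shape) gives p.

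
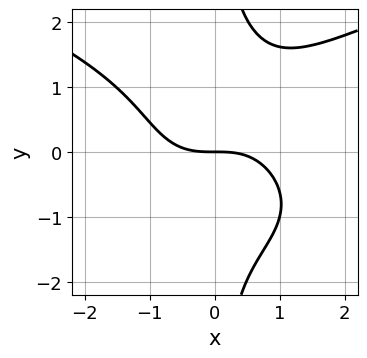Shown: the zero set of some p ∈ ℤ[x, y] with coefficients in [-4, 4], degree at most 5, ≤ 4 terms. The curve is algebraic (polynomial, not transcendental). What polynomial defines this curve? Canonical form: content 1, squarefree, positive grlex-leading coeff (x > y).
x*y^3 - x^3 - 2*y

Degree: a generic line meets the curve in up to 4 points, so deg p = 4.
Observable constraints: it crosses the x-axis at the gridline x = 0; it meets the y-axis at y = 0 (among the integer gridlines).
Solving for integer coefficients yields p as stated.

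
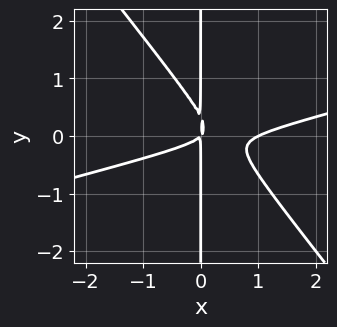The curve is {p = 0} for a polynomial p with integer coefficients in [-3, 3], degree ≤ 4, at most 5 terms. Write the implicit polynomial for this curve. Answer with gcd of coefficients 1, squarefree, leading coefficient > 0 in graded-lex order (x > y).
x^3 - 3*x^2*y - 3*x*y^2 - x^2 + x*y

1. The degree is 3 — the shape is more complex than any degree-2 curve.
2. Against the integer gridlines: every point of the y-axis in the box is on the curve; it meets the x-axis at x = 1 (among the integer gridlines).
3. Matching integer coefficients to the picture gives p.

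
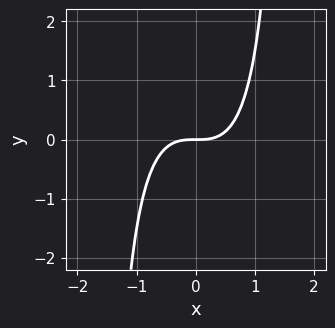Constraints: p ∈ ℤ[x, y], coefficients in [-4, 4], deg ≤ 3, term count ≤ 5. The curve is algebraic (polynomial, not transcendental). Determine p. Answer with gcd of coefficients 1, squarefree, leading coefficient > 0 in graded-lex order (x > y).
(a) Degree: the shape is more complex than any degree-2 curve, so deg p = 3.
(b) Reading off the gridlines: it meets the x-axis at x = 0 (among the integer gridlines); it crosses the y-axis at the gridline y = 0.
(c) These observations pin down the coefficients.

3*x^3 + x^2*y - 3*y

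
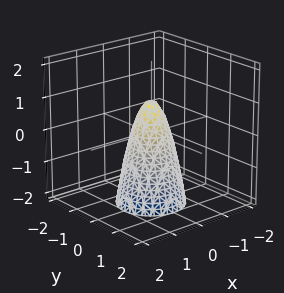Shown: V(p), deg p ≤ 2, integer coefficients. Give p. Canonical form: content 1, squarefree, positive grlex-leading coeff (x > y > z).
The degree is 2 — a generic line meets the surface in up to 2 points.
Symmetries: rotational symmetry about the z-axis ⇒ p depends on x, y only through x² + y².
Observable constraints: it crosses the z-axis at the gridline z = 1; a circular section at z = -2 has radius exactly 1.
Putting this together gives p.

3*x^2 + 3*y^2 + z - 1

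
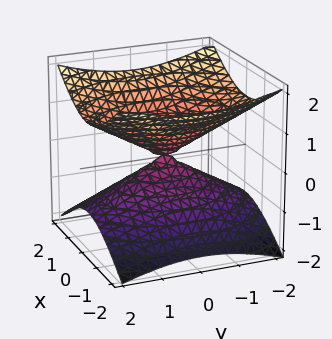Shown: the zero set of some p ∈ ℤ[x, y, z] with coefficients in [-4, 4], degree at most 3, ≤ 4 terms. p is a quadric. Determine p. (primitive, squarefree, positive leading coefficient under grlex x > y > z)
2*x^2 + y^2 - 3*z^2

(a) Degree: two nappes meeting at a single point; a quadric, so deg p = 2.
(b) Symmetries: mirror symmetry z ↦ −z ⇒ only even powers of z; the y ↦ −y reflection is a symmetry, so y appears only in even powers; mirror symmetry x ↦ −x ⇒ only even powers of x.
(c) Reading off the gridlines: it crosses the y-axis at the gridline y = 0; it crosses the z-axis at the gridline z = 0.
(d) Fitting integer coefficients to these (and the overall shape) gives p.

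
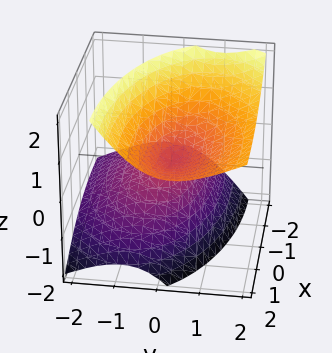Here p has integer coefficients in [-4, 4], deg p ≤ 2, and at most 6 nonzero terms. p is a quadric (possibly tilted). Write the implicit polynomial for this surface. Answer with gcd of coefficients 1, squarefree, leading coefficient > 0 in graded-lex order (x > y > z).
1. deg p = 2.
2. Reading off the gridlines: it meets the z-axis at z = 0 (among the integer gridlines); it meets the y-axis at y = 0 (among the integer gridlines); one x-axis crossing is at x = 0.
3. These observations pin down the coefficients.

x^2 - 2*x*z + 3*y^2 - 3*y*z - 3*z^2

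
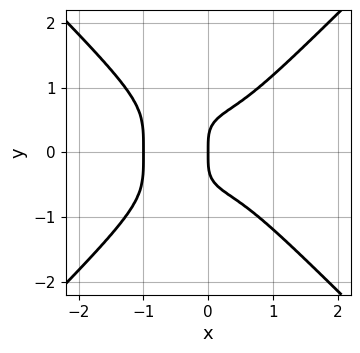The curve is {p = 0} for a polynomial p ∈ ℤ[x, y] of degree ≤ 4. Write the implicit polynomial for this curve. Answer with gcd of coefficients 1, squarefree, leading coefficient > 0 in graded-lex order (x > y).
(a) deg p = 4. The shape is more complex than any degree-3 curve.
(b) Symmetries: it's symmetric under y → −y, forcing even powers of y.
(c) From the axis intercepts and sections: it crosses the y-axis at the gridline y = 0; the x-axis gridline crossings are at x ∈ {-1, 0}.
(d) Matching integer coefficients to the picture gives p.

2*x^4 - 2*y^4 + x^3 + x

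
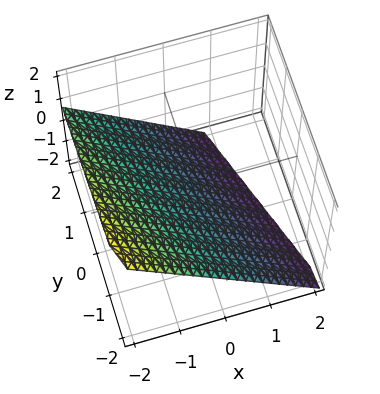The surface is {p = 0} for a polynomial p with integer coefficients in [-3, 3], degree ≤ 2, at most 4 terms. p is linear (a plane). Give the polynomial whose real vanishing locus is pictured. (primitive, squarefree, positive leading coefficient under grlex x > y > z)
3*x + y + 3*z + 2

First, deg p = 1. Every cross-section is a straight line — this is a plane.
Then, observable constraints: it crosses the y-axis at the gridline y = -2.
Finally, these observations pin down the coefficients.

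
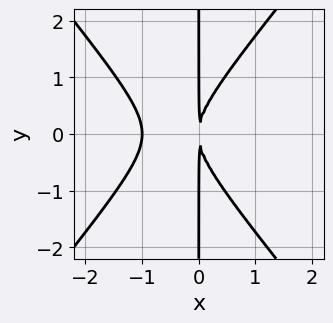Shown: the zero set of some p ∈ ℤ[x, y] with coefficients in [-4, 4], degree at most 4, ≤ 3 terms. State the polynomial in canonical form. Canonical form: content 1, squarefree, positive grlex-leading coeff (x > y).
3*x^3 - 2*x*y^2 + 3*x^2

(a) deg p = 3.
(b) Symmetries: it's symmetric under y → −y, forcing even powers of y.
(c) From the visible intercepts: the visible y-axis segment lies entirely on the curve; it meets the x-axis at x = -1 (among the integer gridlines).
(d) Matching integer coefficients to the picture gives p.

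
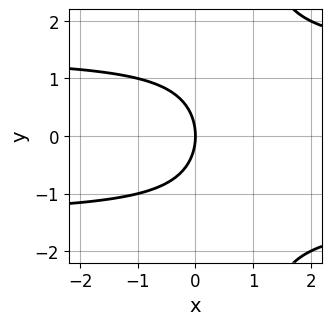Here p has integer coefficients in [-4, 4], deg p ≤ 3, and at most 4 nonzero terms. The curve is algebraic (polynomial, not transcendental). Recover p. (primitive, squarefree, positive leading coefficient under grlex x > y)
Degree: no degree-2 curve has this shape, so deg p = 3.
Symmetries: mirror symmetry y ↦ −y ⇒ only even powers of y.
Checking where it meets the axes: it meets the x-axis at x = 0 (among the integer gridlines); it meets the y-axis at y = 0 (among the integer gridlines).
Solving for integer coefficients yields p as stated.

x*y^2 - y^2 - 2*x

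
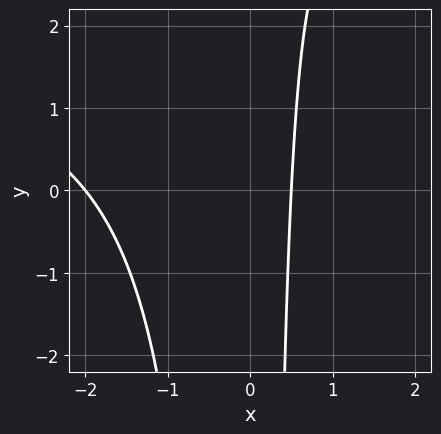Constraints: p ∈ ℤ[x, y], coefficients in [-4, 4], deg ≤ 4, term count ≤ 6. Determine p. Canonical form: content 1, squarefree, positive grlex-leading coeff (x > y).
x^2*y - 2*x^2 - 3*x + 2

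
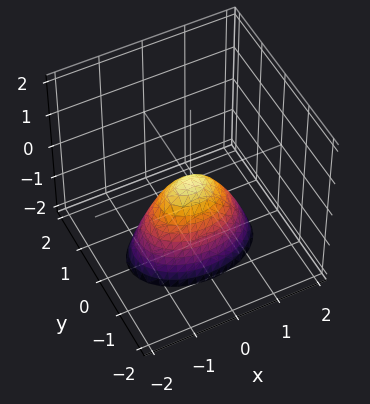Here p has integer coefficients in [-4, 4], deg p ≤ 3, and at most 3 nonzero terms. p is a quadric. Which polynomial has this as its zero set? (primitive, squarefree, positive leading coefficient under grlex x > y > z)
1. The degree is 2 — a paraboloid; a quadric.
2. Symmetries: mirror symmetry y ↦ −y ⇒ only even powers of y; it's symmetric under x → −x, forcing even powers of x.
3. From the visible intercepts: it meets the y-axis at y = 0 (among the integer gridlines); one z-axis crossing is at z = 0; one x-axis crossing is at x = 0.
4. Putting this together gives p.

x^2 + 2*y^2 + z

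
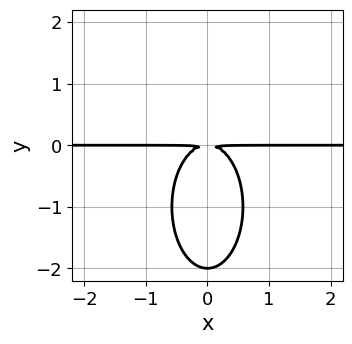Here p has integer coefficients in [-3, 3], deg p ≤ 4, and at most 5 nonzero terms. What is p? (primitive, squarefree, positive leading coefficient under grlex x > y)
3*x^2*y + y^3 + 2*y^2

The degree is 3 — a generic line meets the curve in up to 3 points.
Symmetries: it's symmetric under x → −x, forcing even powers of x.
Against the integer gridlines: the visible x-axis segment lies entirely on the curve; it crosses the y-axis at the gridline y = -2.
Together with the visible shape, these determine p as stated.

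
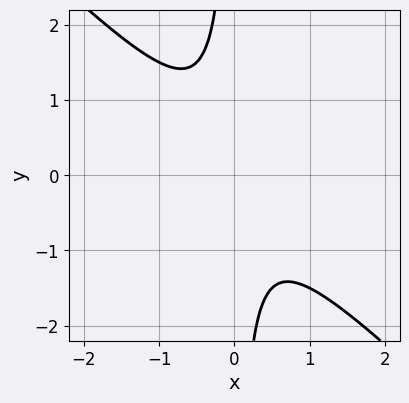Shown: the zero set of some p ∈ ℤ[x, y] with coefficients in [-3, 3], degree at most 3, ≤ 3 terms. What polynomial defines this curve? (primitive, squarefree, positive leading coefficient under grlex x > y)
(a) The degree is 2 — the shape is more complex than any degree-1 curve.
(b) Observable constraints: the curve avoids every integer x-axis point in the box; no y-intercept at any integer in the box.
(c) Fitting integer coefficients to these (and the overall shape) gives p.

2*x^2 + 2*x*y + 1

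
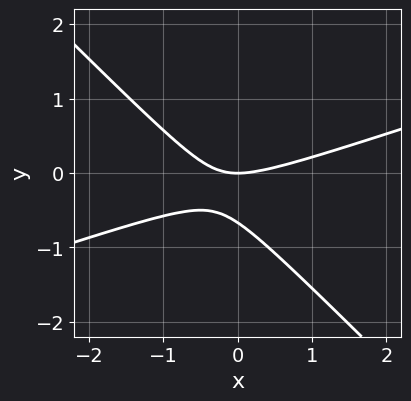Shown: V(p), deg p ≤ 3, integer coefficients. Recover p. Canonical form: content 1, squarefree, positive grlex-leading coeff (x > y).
(a) Degree: the shape is more complex than any degree-1 curve, so deg p = 2.
(b) Reading off the gridlines: it meets the x-axis at x = 0 (among the integer gridlines); it meets the y-axis at y = 0 (among the integer gridlines).
(c) Assembling these constraints gives the stated polynomial.

x^2 - 2*x*y - 3*y^2 - 2*y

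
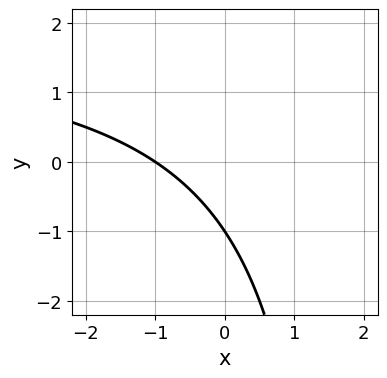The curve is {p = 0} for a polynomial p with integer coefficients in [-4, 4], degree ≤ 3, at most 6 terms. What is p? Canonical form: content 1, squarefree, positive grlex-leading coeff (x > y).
(a) deg p = 2.
(b) Against the integer gridlines: it crosses the y-axis at the gridline y = -1; it meets the x-axis at x = -1 (among the integer gridlines).
(c) Putting this together gives p.

x*y - 2*x - 2*y - 2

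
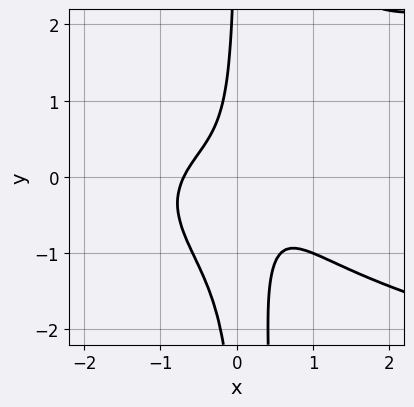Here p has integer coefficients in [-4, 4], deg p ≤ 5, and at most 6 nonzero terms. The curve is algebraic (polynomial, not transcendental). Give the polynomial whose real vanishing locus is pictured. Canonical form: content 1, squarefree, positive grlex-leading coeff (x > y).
Degree: a generic line meets the curve in up to 4 points, so deg p = 4.
Checking where it meets the axes: no y-intercept at any integer in the box.
Solving for integer coefficients yields p as stated.

3*x^2*y^2 - 3*x^3 - 2*x*y^2 - 3*x*y - 1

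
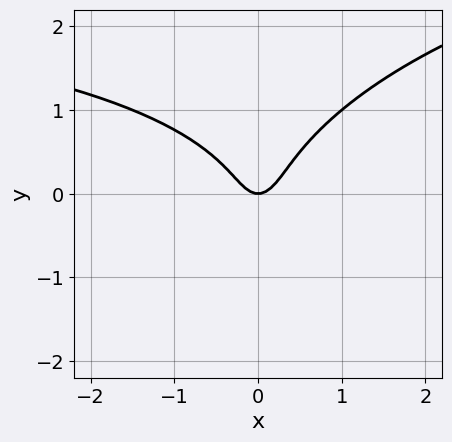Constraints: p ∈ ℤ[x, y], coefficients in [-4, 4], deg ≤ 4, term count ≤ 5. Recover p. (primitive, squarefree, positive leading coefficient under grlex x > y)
1. Degree: a generic line meets the curve in up to 3 points, so deg p = 3.
2. Against the integer gridlines: one y-axis crossing is at y = 0; it meets the x-axis at x = 0 (among the integer gridlines).
3. Putting this together gives p.

x^2*y - x*y^2 + 2*y^3 - 3*x^2 + y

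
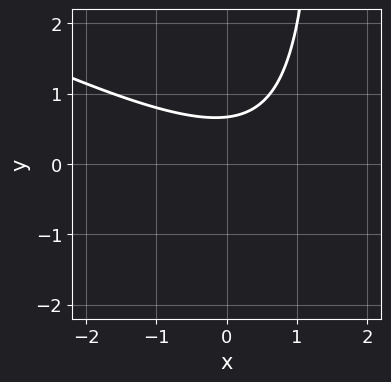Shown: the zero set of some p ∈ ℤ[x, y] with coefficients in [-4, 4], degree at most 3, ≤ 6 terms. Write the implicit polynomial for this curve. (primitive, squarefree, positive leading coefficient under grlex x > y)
x^2 + 2*x*y - x - 3*y + 2

First, deg p = 2. The shape is more complex than any degree-1 curve.
Then, observable constraints: the curve avoids every integer x-axis point in the box.
Finally, together with the visible shape, these determine p as stated.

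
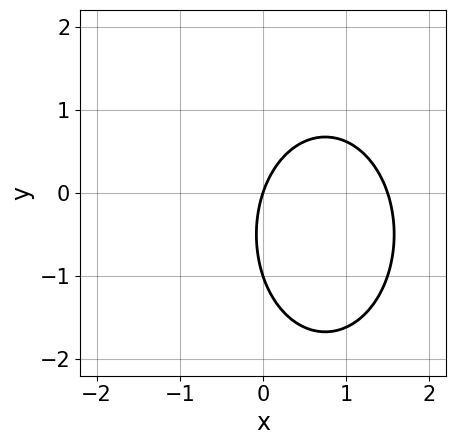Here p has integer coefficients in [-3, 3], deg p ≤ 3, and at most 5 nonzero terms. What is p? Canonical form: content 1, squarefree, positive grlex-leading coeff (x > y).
First, degree: the shape is more complex than any degree-1 curve, so deg p = 2.
Then, against the integer gridlines: among the integer gridlines, it crosses the y-axis at y ∈ {-1, 0}; one x-axis crossing is at x = 0.
Finally, solving for integer coefficients yields p as stated.

2*x^2 + y^2 - 3*x + y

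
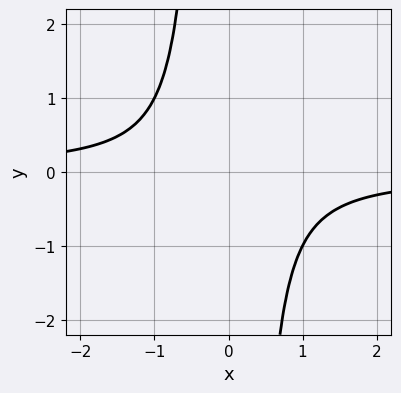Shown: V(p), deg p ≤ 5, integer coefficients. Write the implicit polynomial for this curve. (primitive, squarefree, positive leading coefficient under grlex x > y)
2*x^3*y + x^2 + 1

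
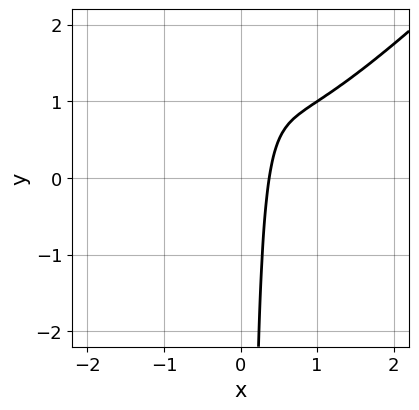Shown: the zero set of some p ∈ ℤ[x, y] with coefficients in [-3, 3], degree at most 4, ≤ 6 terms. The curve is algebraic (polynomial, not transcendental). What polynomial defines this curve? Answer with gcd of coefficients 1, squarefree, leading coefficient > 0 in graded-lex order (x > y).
First, deg p = 3.
Next, from the axis intercepts and sections: no y-intercept at any integer in the box.
Finally, solving for integer coefficients yields p as stated.

3*x^3 - 3*x^2*y - 2*x^2 + 3*x - 1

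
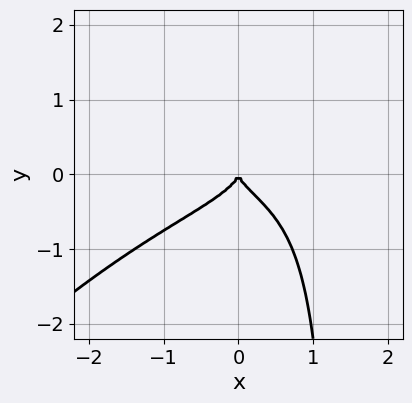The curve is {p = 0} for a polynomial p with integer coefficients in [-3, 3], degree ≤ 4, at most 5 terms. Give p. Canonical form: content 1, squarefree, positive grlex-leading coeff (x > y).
2*x^2*y^2 - 2*x*y^3 + 3*y^3 + x^2

First, the degree is 4 — no degree-3 curve has this shape.
Next, checking where it meets the axes: it meets the x-axis at x = 0 (among the integer gridlines); one y-axis crossing is at y = 0.
Finally, solving for integer coefficients yields p as stated.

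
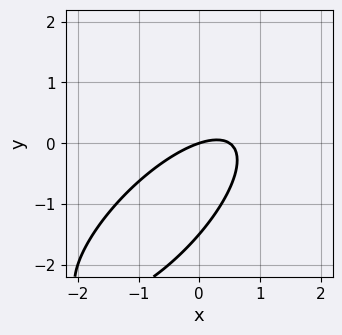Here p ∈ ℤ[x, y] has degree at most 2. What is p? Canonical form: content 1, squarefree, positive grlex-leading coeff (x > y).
2*x^2 - 3*x*y + 2*y^2 - x + 3*y

First, deg p = 2. A generic line meets the curve in up to 2 points.
Then, against the integer gridlines: it crosses the x-axis at the gridline x = 0; it meets the y-axis at y = 0 (among the integer gridlines).
Finally, assembling these constraints gives the stated polynomial.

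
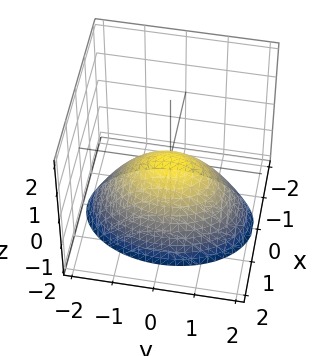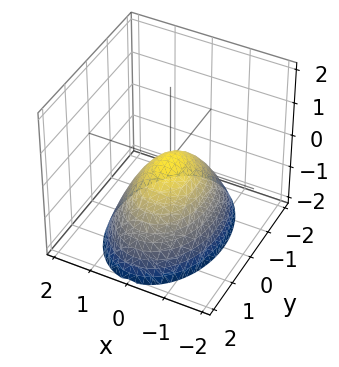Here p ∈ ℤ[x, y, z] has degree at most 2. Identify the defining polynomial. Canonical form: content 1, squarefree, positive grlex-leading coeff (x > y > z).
1. Degree: a single bowl opening along one axis; a quadric, so deg p = 2.
2. Symmetries: mirror symmetry y ↦ −y ⇒ only even powers of y; it's symmetric under x → −x, forcing even powers of x.
3. From the visible intercepts: one y-axis crossing is at y = 0; it crosses the x-axis at the gridline x = 0; one z-axis crossing is at z = 0.
4. Fitting integer coefficients to these (and the overall shape) gives p.

2*x^2 + y^2 + 2*z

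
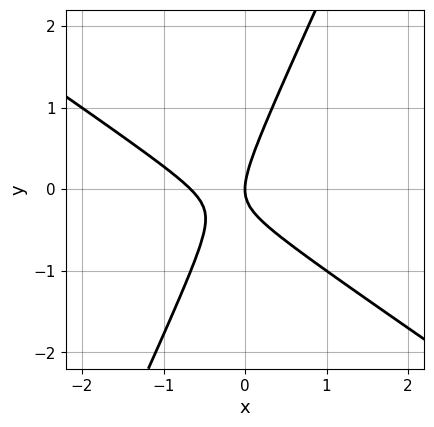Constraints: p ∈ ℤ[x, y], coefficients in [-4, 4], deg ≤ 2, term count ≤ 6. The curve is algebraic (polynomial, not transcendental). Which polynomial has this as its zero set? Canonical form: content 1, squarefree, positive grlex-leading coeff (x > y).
1. The degree is 2 — a generic line meets the curve in up to 2 points.
2. Against the integer gridlines: one y-axis crossing is at y = 0; one x-axis crossing is at x = 0.
3. These observations pin down the coefficients.

3*x^2 + 3*x*y - 2*y^2 + 2*x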